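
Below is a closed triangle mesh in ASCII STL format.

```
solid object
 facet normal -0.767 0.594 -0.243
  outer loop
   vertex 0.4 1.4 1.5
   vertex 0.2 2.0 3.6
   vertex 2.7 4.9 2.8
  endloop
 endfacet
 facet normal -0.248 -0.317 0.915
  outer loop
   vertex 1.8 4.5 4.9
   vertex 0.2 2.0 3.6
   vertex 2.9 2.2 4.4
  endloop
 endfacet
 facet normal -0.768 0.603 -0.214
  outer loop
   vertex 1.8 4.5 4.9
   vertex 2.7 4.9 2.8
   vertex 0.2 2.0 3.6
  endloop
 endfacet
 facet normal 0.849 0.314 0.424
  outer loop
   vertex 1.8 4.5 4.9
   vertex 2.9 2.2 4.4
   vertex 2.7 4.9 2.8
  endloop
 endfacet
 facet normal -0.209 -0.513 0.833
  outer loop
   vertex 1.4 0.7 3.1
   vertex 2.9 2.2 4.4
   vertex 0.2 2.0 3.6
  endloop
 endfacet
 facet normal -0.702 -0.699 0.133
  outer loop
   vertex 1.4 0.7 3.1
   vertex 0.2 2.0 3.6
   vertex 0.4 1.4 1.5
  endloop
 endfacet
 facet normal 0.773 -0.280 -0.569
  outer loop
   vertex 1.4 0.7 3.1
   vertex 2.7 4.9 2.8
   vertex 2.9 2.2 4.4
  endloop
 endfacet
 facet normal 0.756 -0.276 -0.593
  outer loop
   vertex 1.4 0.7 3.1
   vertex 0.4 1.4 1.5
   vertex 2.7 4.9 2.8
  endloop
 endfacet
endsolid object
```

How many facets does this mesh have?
8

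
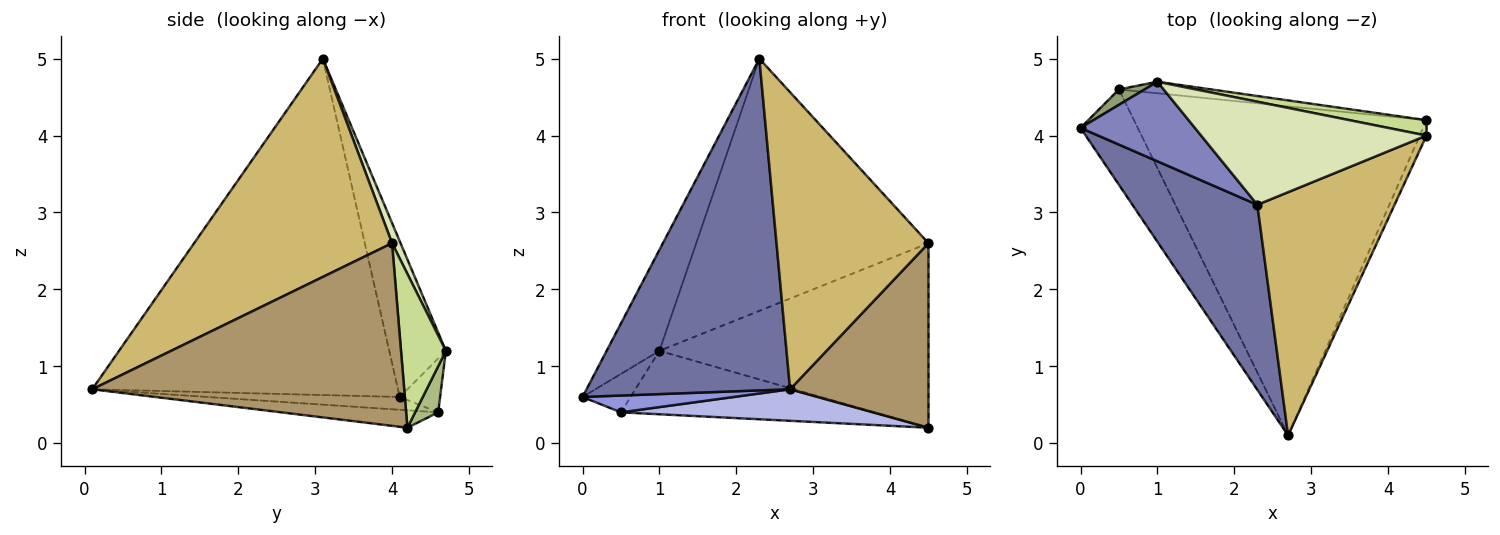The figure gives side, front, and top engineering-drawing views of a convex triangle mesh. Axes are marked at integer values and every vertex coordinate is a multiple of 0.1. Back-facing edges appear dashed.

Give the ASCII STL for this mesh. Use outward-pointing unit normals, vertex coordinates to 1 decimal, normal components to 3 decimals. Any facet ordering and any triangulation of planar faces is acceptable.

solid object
 facet normal -0.795 -0.529 0.295
  outer loop
   vertex 2.3 3.1 5.0
   vertex 0.0 4.1 0.6
   vertex 2.7 0.1 0.7
  endloop
 endfacet
 facet normal -0.644 0.601 0.473
  outer loop
   vertex 1.0 4.7 1.2
   vertex 0.0 4.1 0.6
   vertex 2.3 3.1 5.0
  endloop
 endfacet
 facet normal -0.215 -0.169 -0.962
  outer loop
   vertex 0.5 4.6 0.4
   vertex 2.7 0.1 0.7
   vertex 0.0 4.1 0.6
  endloop
 endfacet
 facet normal -0.059 -0.095 -0.994
  outer loop
   vertex 0.5 4.6 0.4
   vertex 4.5 4.2 0.2
   vertex 2.7 0.1 0.7
  endloop
 endfacet
 facet normal -0.615 0.732 0.293
  outer loop
   vertex 0.5 4.6 0.4
   vertex 0.0 4.1 0.6
   vertex 1.0 4.7 1.2
  endloop
 endfacet
 facet normal 0.089 0.980 -0.178
  outer loop
   vertex 0.5 4.6 0.4
   vertex 1.0 4.7 1.2
   vertex 4.5 4.2 0.2
  endloop
 endfacet
 facet normal 0.164 0.983 0.082
  outer loop
   vertex 4.5 4.0 2.6
   vertex 4.5 4.2 0.2
   vertex 1.0 4.7 1.2
  endloop
 endfacet
 facet normal 0.034 0.925 0.378
  outer loop
   vertex 4.5 4.0 2.6
   vertex 1.0 4.7 1.2
   vertex 2.3 3.1 5.0
  endloop
 endfacet
 facet normal 0.914 -0.405 -0.034
  outer loop
   vertex 4.5 4.0 2.6
   vertex 2.7 0.1 0.7
   vertex 4.5 4.2 0.2
  endloop
 endfacet
 facet normal 0.710 -0.545 0.446
  outer loop
   vertex 4.5 4.0 2.6
   vertex 2.3 3.1 5.0
   vertex 2.7 0.1 0.7
  endloop
 endfacet
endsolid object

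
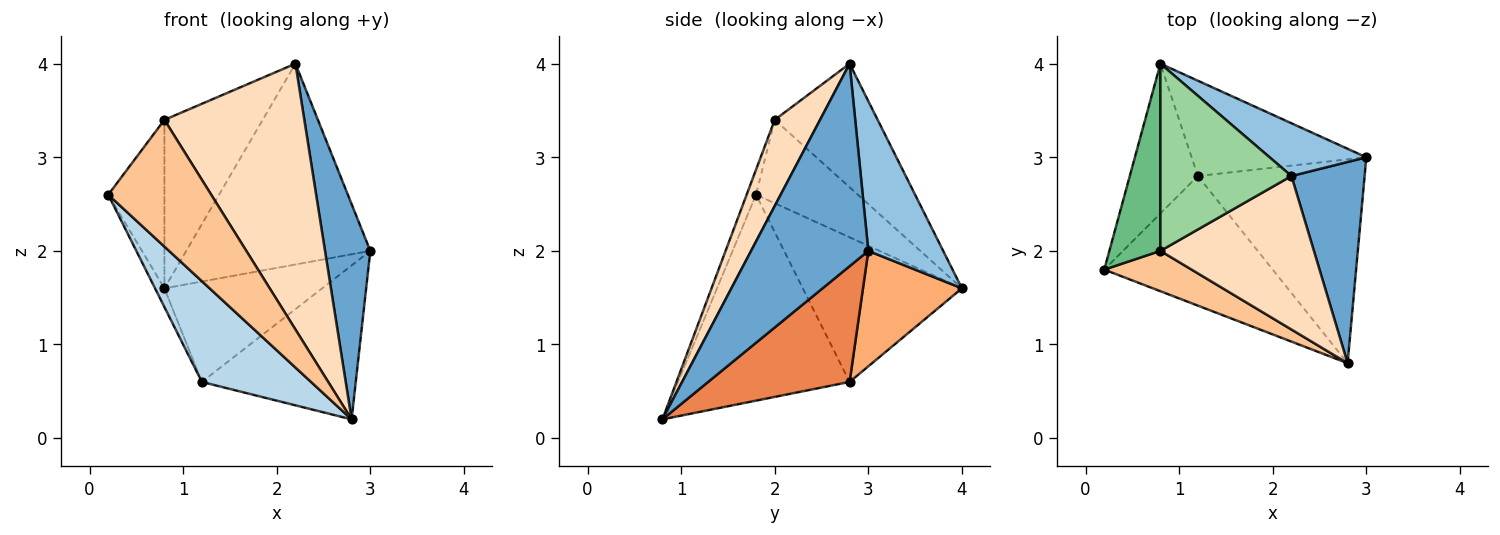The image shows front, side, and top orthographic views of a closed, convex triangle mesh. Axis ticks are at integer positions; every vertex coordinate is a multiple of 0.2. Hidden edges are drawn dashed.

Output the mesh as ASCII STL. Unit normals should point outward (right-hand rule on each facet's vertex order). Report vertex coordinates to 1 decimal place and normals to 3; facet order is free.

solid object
 facet normal 0.884 -0.342 0.319
  outer loop
   vertex 2.2 2.8 4.0
   vertex 2.8 0.8 0.2
   vertex 3.0 3.0 2.0
  endloop
 endfacet
 facet normal 0.366 0.900 0.236
  outer loop
   vertex 2.2 2.8 4.0
   vertex 3.0 3.0 2.0
   vertex 0.8 4.0 1.6
  endloop
 endfacet
 facet normal -0.694 -0.442 -0.568
  outer loop
   vertex 1.2 2.8 0.6
   vertex 2.8 0.8 0.2
   vertex 0.2 1.8 2.6
  endloop
 endfacet
 facet normal -0.904 0.053 -0.425
  outer loop
   vertex 1.2 2.8 0.6
   vertex 0.2 1.8 2.6
   vertex 0.8 4.0 1.6
  endloop
 endfacet
 facet normal 0.484 0.527 -0.698
  outer loop
   vertex 1.2 2.8 0.6
   vertex 3.0 3.0 2.0
   vertex 2.8 0.8 0.2
  endloop
 endfacet
 facet normal 0.414 0.660 -0.627
  outer loop
   vertex 1.2 2.8 0.6
   vertex 0.8 4.0 1.6
   vertex 3.0 3.0 2.0
  endloop
 endfacet
 facet normal -0.086 -0.949 0.302
  outer loop
   vertex 0.8 2.0 3.4
   vertex 0.2 1.8 2.6
   vertex 2.8 0.8 0.2
  endloop
 endfacet
 facet normal 0.270 -0.834 0.481
  outer loop
   vertex 0.8 2.0 3.4
   vertex 2.8 0.8 0.2
   vertex 2.2 2.8 4.0
  endloop
 endfacet
 facet normal -0.772 0.425 0.473
  outer loop
   vertex 0.8 2.0 3.4
   vertex 0.8 4.0 1.6
   vertex 0.2 1.8 2.6
  endloop
 endfacet
 facet normal -0.574 0.548 0.609
  outer loop
   vertex 0.8 2.0 3.4
   vertex 2.2 2.8 4.0
   vertex 0.8 4.0 1.6
  endloop
 endfacet
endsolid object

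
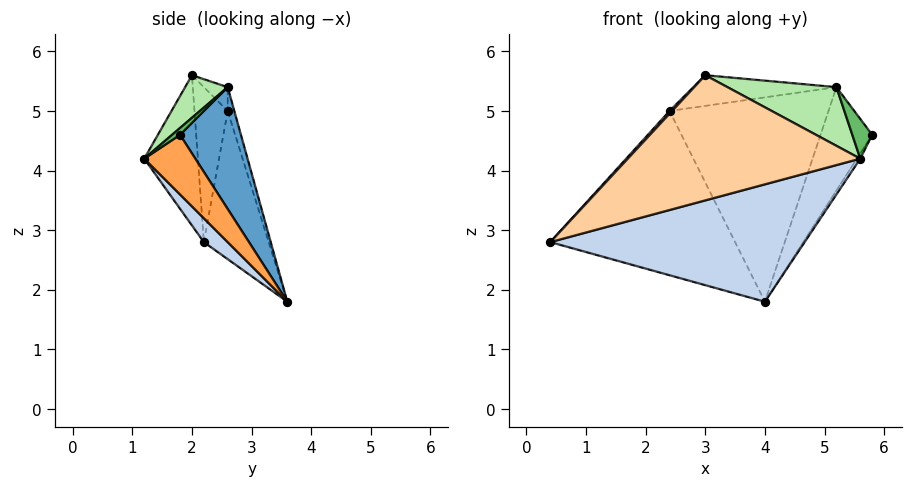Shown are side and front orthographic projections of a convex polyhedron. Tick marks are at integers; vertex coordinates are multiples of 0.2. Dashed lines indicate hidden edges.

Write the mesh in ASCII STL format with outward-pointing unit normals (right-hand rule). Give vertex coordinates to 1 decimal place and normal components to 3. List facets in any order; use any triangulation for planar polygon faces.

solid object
 facet normal 0.761 0.645 -0.074
  outer loop
   vertex 5.2 2.6 5.4
   vertex 5.8 1.8 4.6
   vertex 4.0 3.6 1.8
  endloop
 endfacet
 facet normal 0.064 -0.684 -0.727
  outer loop
   vertex 5.6 1.2 4.2
   vertex 0.4 2.2 2.8
   vertex 4.0 3.6 1.8
  endloop
 endfacet
 facet normal 0.856 0.057 -0.514
  outer loop
   vertex 5.6 1.2 4.2
   vertex 4.0 3.6 1.8
   vertex 5.8 1.8 4.6
  endloop
 endfacet
 facet normal -0.223 -0.965 0.138
  outer loop
   vertex 5.6 1.2 4.2
   vertex 3.0 2.0 5.6
   vertex 0.4 2.2 2.8
  endloop
 endfacet
 facet normal 0.237 -0.592 0.770
  outer loop
   vertex 5.6 1.2 4.2
   vertex 5.8 1.8 4.6
   vertex 5.2 2.6 5.4
  endloop
 endfacet
 facet normal 0.232 -0.594 0.770
  outer loop
   vertex 5.6 1.2 4.2
   vertex 5.2 2.6 5.4
   vertex 3.0 2.0 5.6
  endloop
 endfacet
 facet normal -0.328 0.936 0.128
  outer loop
   vertex 2.4 2.6 5.0
   vertex 4.0 3.6 1.8
   vertex 0.4 2.2 2.8
  endloop
 endfacet
 facet normal -0.734 -0.056 0.677
  outer loop
   vertex 2.4 2.6 5.0
   vertex 0.4 2.2 2.8
   vertex 3.0 2.0 5.6
  endloop
 endfacet
 facet normal -0.040 0.959 0.280
  outer loop
   vertex 2.4 2.6 5.0
   vertex 5.2 2.6 5.4
   vertex 4.0 3.6 1.8
  endloop
 endfacet
 facet normal -0.108 0.647 0.755
  outer loop
   vertex 2.4 2.6 5.0
   vertex 3.0 2.0 5.6
   vertex 5.2 2.6 5.4
  endloop
 endfacet
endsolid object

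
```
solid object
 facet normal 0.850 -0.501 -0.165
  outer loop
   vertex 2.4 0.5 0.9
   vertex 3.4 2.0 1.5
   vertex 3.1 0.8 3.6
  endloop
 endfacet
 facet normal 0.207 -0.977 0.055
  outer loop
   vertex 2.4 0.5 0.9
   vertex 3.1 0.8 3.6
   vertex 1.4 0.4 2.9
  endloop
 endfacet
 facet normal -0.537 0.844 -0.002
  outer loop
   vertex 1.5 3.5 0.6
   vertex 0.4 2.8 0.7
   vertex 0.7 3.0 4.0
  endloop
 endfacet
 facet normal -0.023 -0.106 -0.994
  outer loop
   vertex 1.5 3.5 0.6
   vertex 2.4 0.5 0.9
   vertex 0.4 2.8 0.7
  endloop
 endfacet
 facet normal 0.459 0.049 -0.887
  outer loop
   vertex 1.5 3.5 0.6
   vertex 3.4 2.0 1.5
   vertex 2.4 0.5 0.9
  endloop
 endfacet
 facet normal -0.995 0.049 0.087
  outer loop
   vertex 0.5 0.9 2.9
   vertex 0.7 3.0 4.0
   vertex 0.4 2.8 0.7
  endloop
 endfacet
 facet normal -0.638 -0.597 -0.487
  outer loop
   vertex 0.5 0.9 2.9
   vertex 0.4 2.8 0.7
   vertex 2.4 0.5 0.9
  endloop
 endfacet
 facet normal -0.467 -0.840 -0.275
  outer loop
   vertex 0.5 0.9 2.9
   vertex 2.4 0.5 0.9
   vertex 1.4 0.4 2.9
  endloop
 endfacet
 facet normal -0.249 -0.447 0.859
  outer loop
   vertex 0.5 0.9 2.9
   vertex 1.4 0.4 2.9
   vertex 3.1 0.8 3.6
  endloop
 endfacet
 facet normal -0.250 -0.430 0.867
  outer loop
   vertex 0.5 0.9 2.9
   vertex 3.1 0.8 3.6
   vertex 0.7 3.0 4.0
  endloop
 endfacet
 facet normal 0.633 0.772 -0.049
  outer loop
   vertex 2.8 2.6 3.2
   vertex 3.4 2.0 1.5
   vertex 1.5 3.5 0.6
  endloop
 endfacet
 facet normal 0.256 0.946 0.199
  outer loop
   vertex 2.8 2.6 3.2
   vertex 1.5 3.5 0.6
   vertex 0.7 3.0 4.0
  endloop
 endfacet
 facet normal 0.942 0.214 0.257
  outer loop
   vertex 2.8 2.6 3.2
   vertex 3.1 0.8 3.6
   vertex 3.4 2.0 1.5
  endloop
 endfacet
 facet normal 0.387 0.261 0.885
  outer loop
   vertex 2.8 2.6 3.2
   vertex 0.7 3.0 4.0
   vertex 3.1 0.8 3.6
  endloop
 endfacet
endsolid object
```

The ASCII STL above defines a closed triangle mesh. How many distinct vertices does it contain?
9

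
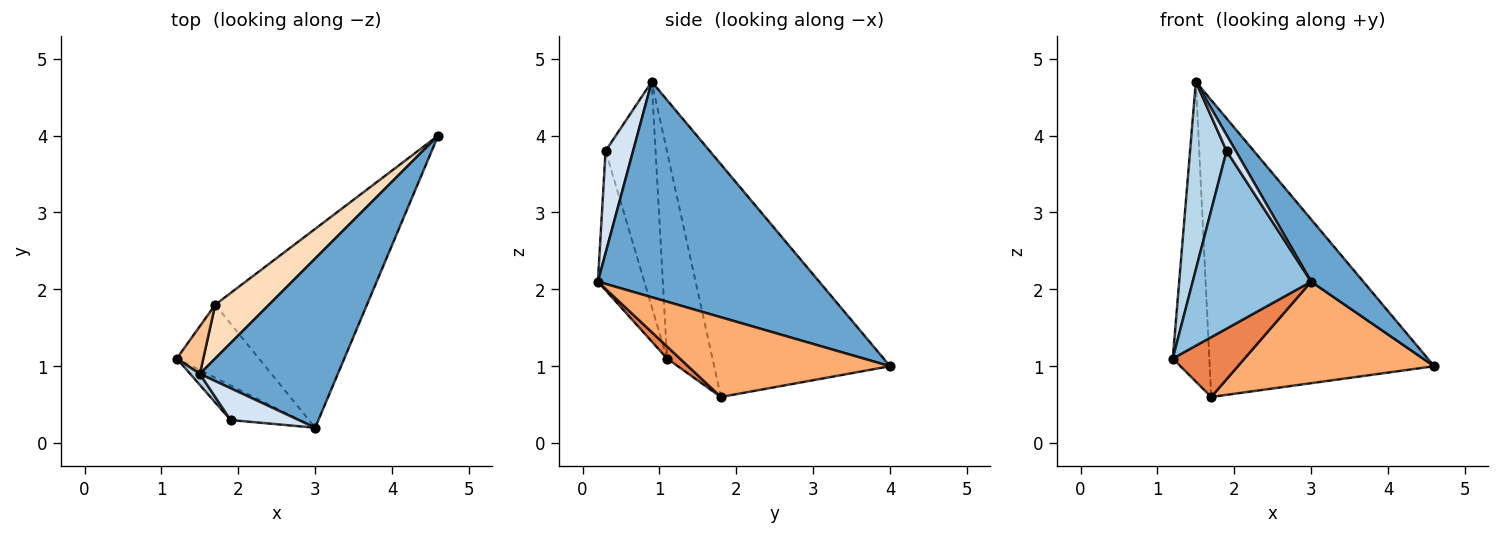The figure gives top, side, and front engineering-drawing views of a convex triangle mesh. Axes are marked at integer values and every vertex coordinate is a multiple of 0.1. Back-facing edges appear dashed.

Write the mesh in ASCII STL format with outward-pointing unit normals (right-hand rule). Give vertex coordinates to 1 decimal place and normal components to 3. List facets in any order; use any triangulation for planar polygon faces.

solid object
 facet normal 0.826 -0.195 0.529
  outer loop
   vertex 1.5 0.9 4.7
   vertex 3.0 0.2 2.1
   vertex 4.6 4.0 1.0
  endloop
 endfacet
 facet normal -0.359 -0.916 -0.178
  outer loop
   vertex 1.9 0.3 3.8
   vertex 1.2 1.1 1.1
   vertex 3.0 0.2 2.1
  endloop
 endfacet
 facet normal -0.807 -0.590 0.034
  outer loop
   vertex 1.9 0.3 3.8
   vertex 1.5 0.9 4.7
   vertex 1.2 1.1 1.1
  endloop
 endfacet
 facet normal 0.802 -0.267 0.535
  outer loop
   vertex 1.9 0.3 3.8
   vertex 3.0 0.2 2.1
   vertex 1.5 0.9 4.7
  endloop
 endfacet
 facet normal 0.112 -0.629 -0.769
  outer loop
   vertex 1.7 1.8 0.6
   vertex 3.0 0.2 2.1
   vertex 1.2 1.1 1.1
  endloop
 endfacet
 facet normal 0.424 -0.412 -0.807
  outer loop
   vertex 1.7 1.8 0.6
   vertex 4.6 4.0 1.0
   vertex 3.0 0.2 2.1
  endloop
 endfacet
 facet normal -0.775 0.624 0.099
  outer loop
   vertex 1.7 1.8 0.6
   vertex 1.2 1.1 1.1
   vertex 1.5 0.9 4.7
  endloop
 endfacet
 facet normal -0.611 0.779 0.141
  outer loop
   vertex 1.7 1.8 0.6
   vertex 1.5 0.9 4.7
   vertex 4.6 4.0 1.0
  endloop
 endfacet
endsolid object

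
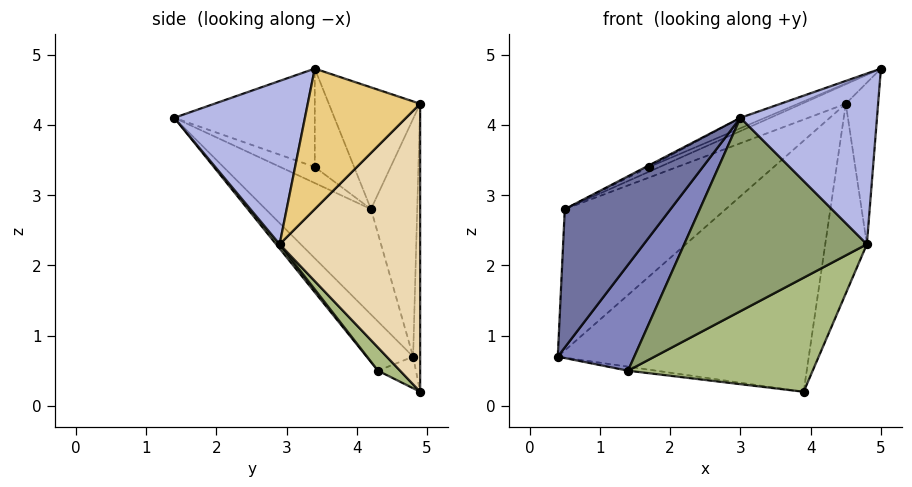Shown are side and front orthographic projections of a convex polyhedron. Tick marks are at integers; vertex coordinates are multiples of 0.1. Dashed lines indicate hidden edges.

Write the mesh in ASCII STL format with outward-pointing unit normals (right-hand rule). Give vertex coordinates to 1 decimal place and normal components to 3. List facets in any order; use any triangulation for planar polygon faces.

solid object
 facet normal -0.696 -0.699 -0.166
  outer loop
   vertex 0.5 4.2 2.8
   vertex 0.4 4.8 0.7
   vertex 3.0 1.4 4.1
  endloop
 endfacet
 facet normal -0.472 -0.777 -0.416
  outer loop
   vertex 1.4 4.3 0.5
   vertex 3.0 1.4 4.1
   vertex 0.4 4.8 0.7
  endloop
 endfacet
 facet normal -0.144 0.106 -0.984
  outer loop
   vertex 1.4 4.3 0.5
   vertex 0.4 4.8 0.7
   vertex 3.9 4.9 0.2
  endloop
 endfacet
 facet normal 0.689 -0.720 0.089
  outer loop
   vertex 4.8 2.9 2.3
   vertex 5.0 3.4 4.8
   vertex 3.0 1.4 4.1
  endloop
 endfacet
 facet normal 0.015 -0.775 -0.631
  outer loop
   vertex 4.8 2.9 2.3
   vertex 3.0 1.4 4.1
   vertex 1.4 4.3 0.5
  endloop
 endfacet
 facet normal 0.084 -0.703 -0.706
  outer loop
   vertex 4.8 2.9 2.3
   vertex 1.4 4.3 0.5
   vertex 3.9 4.9 0.2
  endloop
 endfacet
 facet normal -0.390 0.068 0.918
  outer loop
   vertex 1.7 3.4 3.4
   vertex 3.0 1.4 4.1
   vertex 5.0 3.4 4.8
  endloop
 endfacet
 facet normal -0.388 0.104 0.916
  outer loop
   vertex 1.7 3.4 3.4
   vertex 5.0 3.4 4.8
   vertex 0.5 4.2 2.8
  endloop
 endfacet
 facet normal -0.425 0.040 0.904
  outer loop
   vertex 1.7 3.4 3.4
   vertex 0.5 4.2 2.8
   vertex 3.0 1.4 4.1
  endloop
 endfacet
 facet normal -0.373 0.179 0.910
  outer loop
   vertex 4.5 4.9 4.3
   vertex 0.5 4.2 2.8
   vertex 5.0 3.4 4.8
  endloop
 endfacet
 facet normal 0.953 0.274 -0.131
  outer loop
   vertex 4.5 4.9 4.3
   vertex 5.0 3.4 4.8
   vertex 4.8 2.9 2.3
  endloop
 endfacet
 facet normal 0.949 0.281 -0.139
  outer loop
   vertex 4.5 4.9 4.3
   vertex 4.8 2.9 2.3
   vertex 3.9 4.9 0.2
  endloop
 endfacet
 facet normal -0.028 1.000 0.004
  outer loop
   vertex 4.5 4.9 4.3
   vertex 3.9 4.9 0.2
   vertex 0.4 4.8 0.7
  endloop
 endfacet
 facet normal -0.265 0.924 0.277
  outer loop
   vertex 4.5 4.9 4.3
   vertex 0.4 4.8 0.7
   vertex 0.5 4.2 2.8
  endloop
 endfacet
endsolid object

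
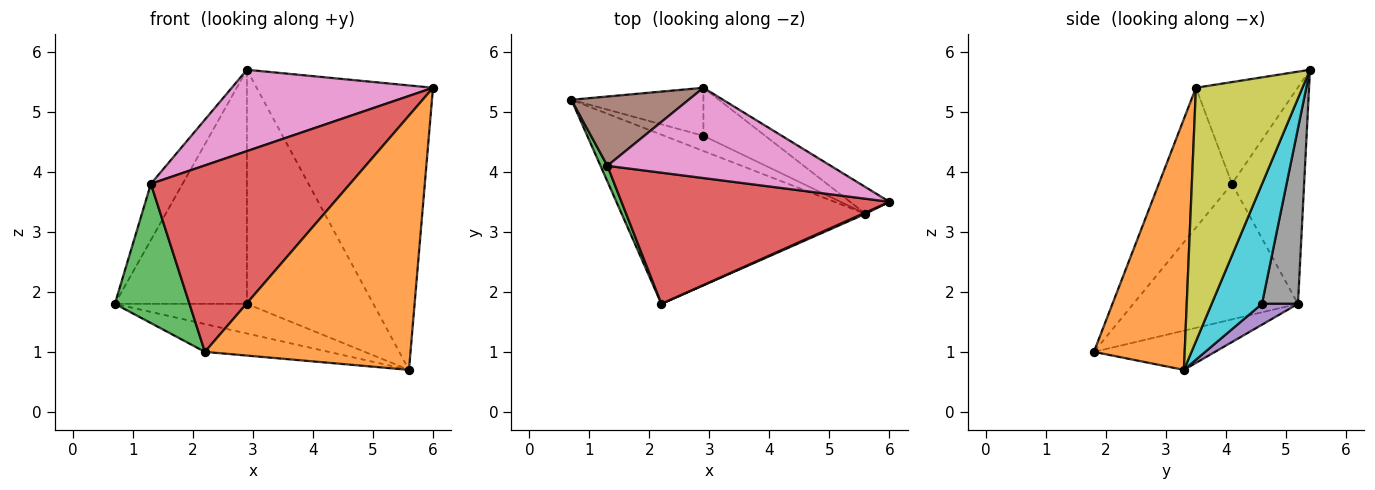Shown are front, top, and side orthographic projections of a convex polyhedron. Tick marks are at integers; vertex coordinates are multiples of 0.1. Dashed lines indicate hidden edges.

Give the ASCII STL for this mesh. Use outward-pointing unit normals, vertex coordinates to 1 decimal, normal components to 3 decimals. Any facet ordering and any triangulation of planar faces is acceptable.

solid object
 facet normal -0.157 0.160 -0.975
  outer loop
   vertex 5.6 3.3 0.7
   vertex 2.2 1.8 1.0
   vertex 0.7 5.2 1.8
  endloop
 endfacet
 facet normal 0.404 -0.915 0.005
  outer loop
   vertex 5.6 3.3 0.7
   vertex 6.0 3.5 5.4
   vertex 2.2 1.8 1.0
  endloop
 endfacet
 facet normal -0.910 -0.412 0.046
  outer loop
   vertex 1.3 4.1 3.8
   vertex 0.7 5.2 1.8
   vertex 2.2 1.8 1.0
  endloop
 endfacet
 facet normal -0.288 -0.783 0.551
  outer loop
   vertex 1.3 4.1 3.8
   vertex 2.2 1.8 1.0
   vertex 6.0 3.5 5.4
  endloop
 endfacet
 facet normal 0.236 0.865 -0.443
  outer loop
   vertex 2.9 4.6 1.8
   vertex 5.6 3.3 0.7
   vertex 0.7 5.2 1.8
  endloop
 endfacet
 facet normal -0.820 0.360 0.444
  outer loop
   vertex 2.9 5.4 5.7
   vertex 0.7 5.2 1.8
   vertex 1.3 4.1 3.8
  endloop
 endfacet
 facet normal -0.321 -0.634 0.704
  outer loop
   vertex 2.9 5.4 5.7
   vertex 1.3 4.1 3.8
   vertex 6.0 3.5 5.4
  endloop
 endfacet
 facet normal 0.258 0.946 -0.194
  outer loop
   vertex 2.9 5.4 5.7
   vertex 2.9 4.6 1.8
   vertex 0.7 5.2 1.8
  endloop
 endfacet
 facet normal 0.515 0.853 -0.080
  outer loop
   vertex 2.9 5.4 5.7
   vertex 6.0 3.5 5.4
   vertex 5.6 3.3 0.7
  endloop
 endfacet
 facet normal 0.363 0.913 -0.187
  outer loop
   vertex 2.9 5.4 5.7
   vertex 5.6 3.3 0.7
   vertex 2.9 4.6 1.8
  endloop
 endfacet
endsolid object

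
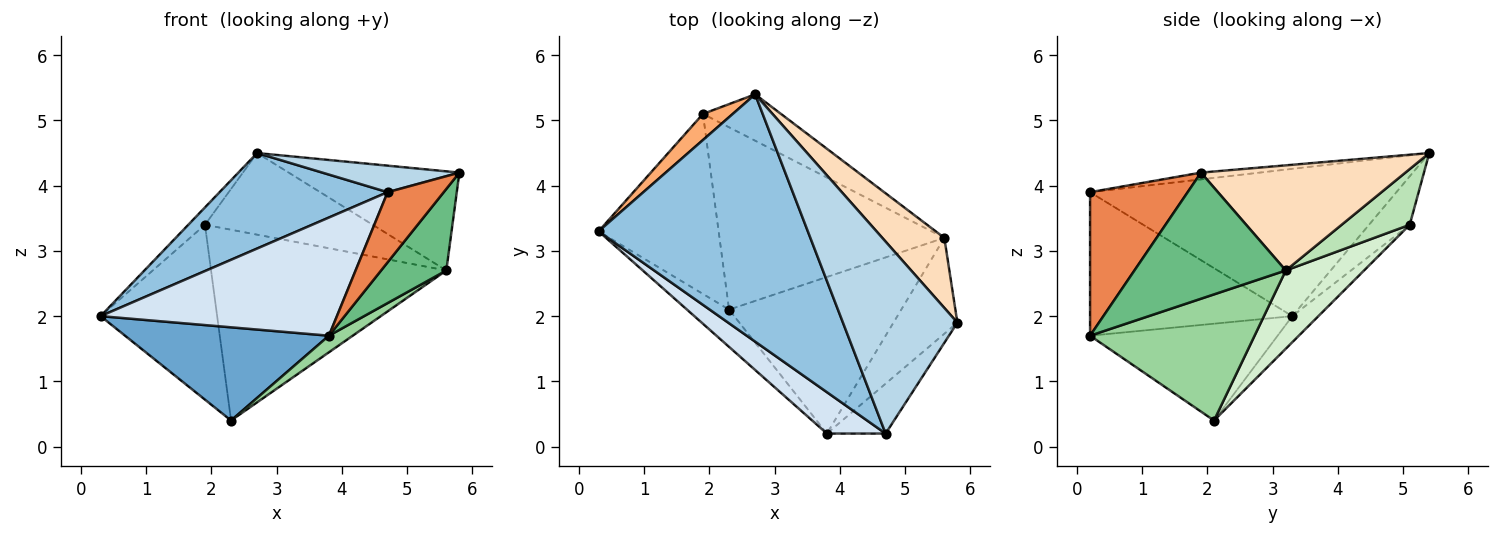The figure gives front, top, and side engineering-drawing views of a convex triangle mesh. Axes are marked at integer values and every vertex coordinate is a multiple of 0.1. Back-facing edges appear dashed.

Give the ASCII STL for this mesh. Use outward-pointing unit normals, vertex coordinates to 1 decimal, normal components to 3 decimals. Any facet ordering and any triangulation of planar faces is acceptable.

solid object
 facet normal -0.649 -0.706 -0.282
  outer loop
   vertex 3.8 0.2 1.7
   vertex 0.3 3.3 2.0
   vertex 2.3 2.1 0.4
  endloop
 endfacet
 facet normal -0.549 -0.301 0.780
  outer loop
   vertex 4.7 0.2 3.9
   vertex 2.7 5.4 4.5
   vertex 0.3 3.3 2.0
  endloop
 endfacet
 facet normal -0.059 -0.137 0.989
  outer loop
   vertex 4.7 0.2 3.9
   vertex 5.8 1.9 4.2
   vertex 2.7 5.4 4.5
  endloop
 endfacet
 facet normal -0.628 -0.734 0.257
  outer loop
   vertex 4.7 0.2 3.9
   vertex 0.3 3.3 2.0
   vertex 3.8 0.2 1.7
  endloop
 endfacet
 facet normal 0.817 -0.470 -0.334
  outer loop
   vertex 4.7 0.2 3.9
   vertex 3.8 0.2 1.7
   vertex 5.8 1.9 4.2
  endloop
 endfacet
 facet normal -0.804 0.330 0.495
  outer loop
   vertex 1.9 5.1 3.4
   vertex 0.3 3.3 2.0
   vertex 2.7 5.4 4.5
  endloop
 endfacet
 facet normal -0.154 0.688 -0.709
  outer loop
   vertex 1.9 5.1 3.4
   vertex 2.3 2.1 0.4
   vertex 0.3 3.3 2.0
  endloop
 endfacet
 facet normal 0.699 0.584 0.413
  outer loop
   vertex 5.6 3.2 2.7
   vertex 2.7 5.4 4.5
   vertex 5.8 1.9 4.2
  endloop
 endfacet
 facet normal 0.833 -0.359 -0.422
  outer loop
   vertex 5.6 3.2 2.7
   vertex 5.8 1.9 4.2
   vertex 3.8 0.2 1.7
  endloop
 endfacet
 facet normal 0.589 -0.085 -0.804
  outer loop
   vertex 5.6 3.2 2.7
   vertex 3.8 0.2 1.7
   vertex 2.3 2.1 0.4
  endloop
 endfacet
 facet normal 0.333 0.820 -0.466
  outer loop
   vertex 5.6 3.2 2.7
   vertex 1.9 5.1 3.4
   vertex 2.7 5.4 4.5
  endloop
 endfacet
 facet normal 0.234 0.703 -0.672
  outer loop
   vertex 5.6 3.2 2.7
   vertex 2.3 2.1 0.4
   vertex 1.9 5.1 3.4
  endloop
 endfacet
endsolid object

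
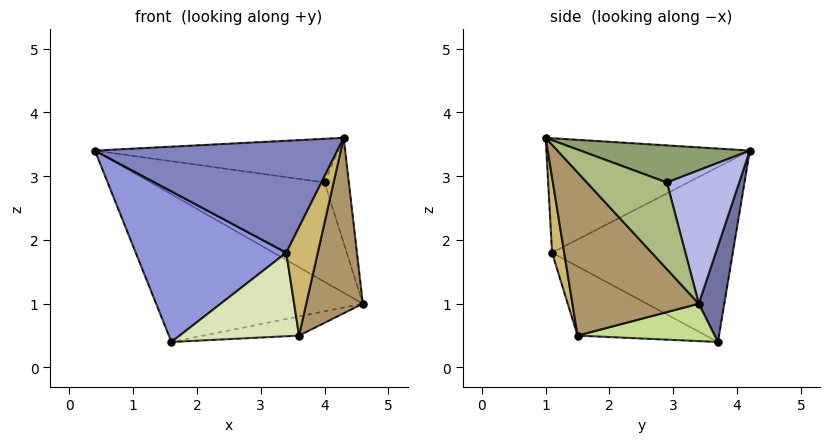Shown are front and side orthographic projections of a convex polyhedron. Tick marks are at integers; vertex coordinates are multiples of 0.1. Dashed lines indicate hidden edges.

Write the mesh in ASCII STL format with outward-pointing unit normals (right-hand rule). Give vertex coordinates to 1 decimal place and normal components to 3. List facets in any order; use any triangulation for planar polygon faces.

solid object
 facet normal 0.122 0.986 -0.116
  outer loop
   vertex 1.6 3.7 0.4
   vertex 0.4 4.2 3.4
   vertex 4.6 3.4 1.0
  endloop
 endfacet
 facet normal -0.619 -0.738 0.269
  outer loop
   vertex 3.4 1.1 1.8
   vertex 4.3 1.0 3.6
   vertex 0.4 4.2 3.4
  endloop
 endfacet
 facet normal -0.753 -0.627 -0.197
  outer loop
   vertex 3.4 1.1 1.8
   vertex 0.4 4.2 3.4
   vertex 1.6 3.7 0.4
  endloop
 endfacet
 facet normal 0.361 0.868 0.342
  outer loop
   vertex 4.0 2.9 2.9
   vertex 4.6 3.4 1.0
   vertex 0.4 4.2 3.4
  endloop
 endfacet
 facet normal 0.257 0.370 0.893
  outer loop
   vertex 4.0 2.9 2.9
   vertex 0.4 4.2 3.4
   vertex 4.3 1.0 3.6
  endloop
 endfacet
 facet normal 0.895 0.272 0.354
  outer loop
   vertex 4.0 2.9 2.9
   vertex 4.3 1.0 3.6
   vertex 4.6 3.4 1.0
  endloop
 endfacet
 facet normal 0.208 0.145 -0.967
  outer loop
   vertex 3.6 1.5 0.5
   vertex 1.6 3.7 0.4
   vertex 4.6 3.4 1.0
  endloop
 endfacet
 facet normal -0.697 -0.648 -0.307
  outer loop
   vertex 3.6 1.5 0.5
   vertex 3.4 1.1 1.8
   vertex 1.6 3.7 0.4
  endloop
 endfacet
 facet normal 0.881 -0.394 -0.262
  outer loop
   vertex 3.6 1.5 0.5
   vertex 4.6 3.4 1.0
   vertex 4.3 1.0 3.6
  endloop
 endfacet
 facet normal 0.351 -0.909 -0.226
  outer loop
   vertex 3.6 1.5 0.5
   vertex 4.3 1.0 3.6
   vertex 3.4 1.1 1.8
  endloop
 endfacet
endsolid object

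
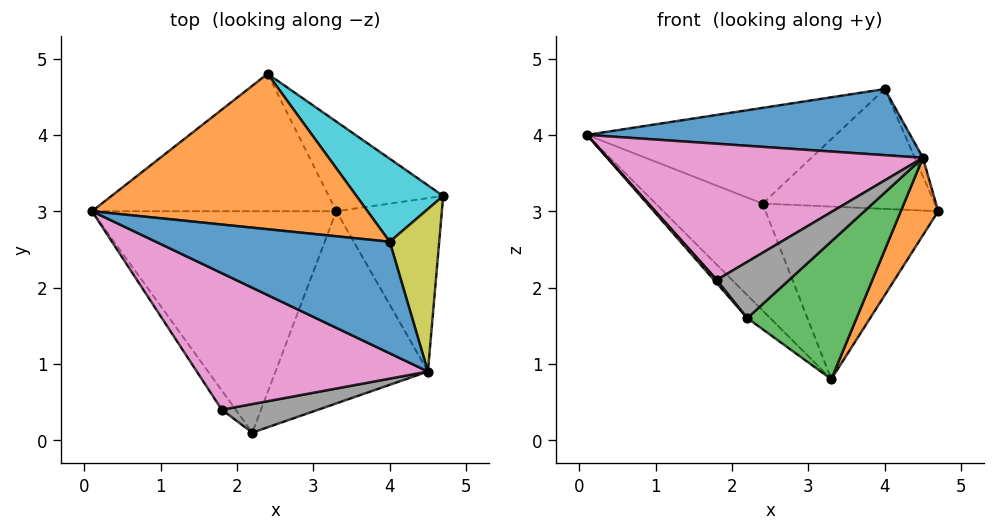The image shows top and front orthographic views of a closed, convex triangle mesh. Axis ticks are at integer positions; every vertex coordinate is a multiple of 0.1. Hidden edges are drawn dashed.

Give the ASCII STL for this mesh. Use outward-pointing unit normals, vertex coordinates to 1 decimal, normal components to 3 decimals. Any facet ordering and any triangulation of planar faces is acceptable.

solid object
 facet normal -0.705 0.073 -0.705
  outer loop
   vertex 3.3 3.0 0.8
   vertex 2.2 0.1 1.6
   vertex 0.1 3.0 4.0
  endloop
 endfacet
 facet normal 0.831 -0.227 -0.508
  outer loop
   vertex 4.5 0.9 3.7
   vertex 3.3 3.0 0.8
   vertex 4.7 3.2 3.0
  endloop
 endfacet
 facet normal 0.687 -0.423 -0.591
  outer loop
   vertex 4.5 0.9 3.7
   vertex 2.2 0.1 1.6
   vertex 3.3 3.0 0.8
  endloop
 endfacet
 facet normal -0.620 0.482 -0.620
  outer loop
   vertex 2.4 4.8 3.1
   vertex 3.3 3.0 0.8
   vertex 0.1 3.0 4.0
  endloop
 endfacet
 facet normal 0.513 0.762 -0.396
  outer loop
   vertex 2.4 4.8 3.1
   vertex 4.7 3.2 3.0
   vertex 3.3 3.0 0.8
  endloop
 endfacet
 facet normal -0.805 -0.099 -0.585
  outer loop
   vertex 1.8 0.4 2.1
   vertex 0.1 3.0 4.0
   vertex 2.2 0.1 1.6
  endloop
 endfacet
 facet normal -0.277 -0.678 0.680
  outer loop
   vertex 1.8 0.4 2.1
   vertex 4.5 0.9 3.7
   vertex 0.1 3.0 4.0
  endloop
 endfacet
 facet normal -0.103 -0.887 0.450
  outer loop
   vertex 1.8 0.4 2.1
   vertex 2.2 0.1 1.6
   vertex 4.5 0.9 3.7
  endloop
 endfacet
 facet normal 0.908 0.047 0.415
  outer loop
   vertex 4.0 2.6 4.6
   vertex 4.5 0.9 3.7
   vertex 4.7 3.2 3.0
  endloop
 endfacet
 facet normal 0.512 0.706 0.489
  outer loop
   vertex 4.0 2.6 4.6
   vertex 4.7 3.2 3.0
   vertex 2.4 4.8 3.1
  endloop
 endfacet
 facet normal -0.182 -0.501 0.846
  outer loop
   vertex 4.0 2.6 4.6
   vertex 0.1 3.0 4.0
   vertex 4.5 0.9 3.7
  endloop
 endfacet
 facet normal -0.077 0.523 0.849
  outer loop
   vertex 4.0 2.6 4.6
   vertex 2.4 4.8 3.1
   vertex 0.1 3.0 4.0
  endloop
 endfacet
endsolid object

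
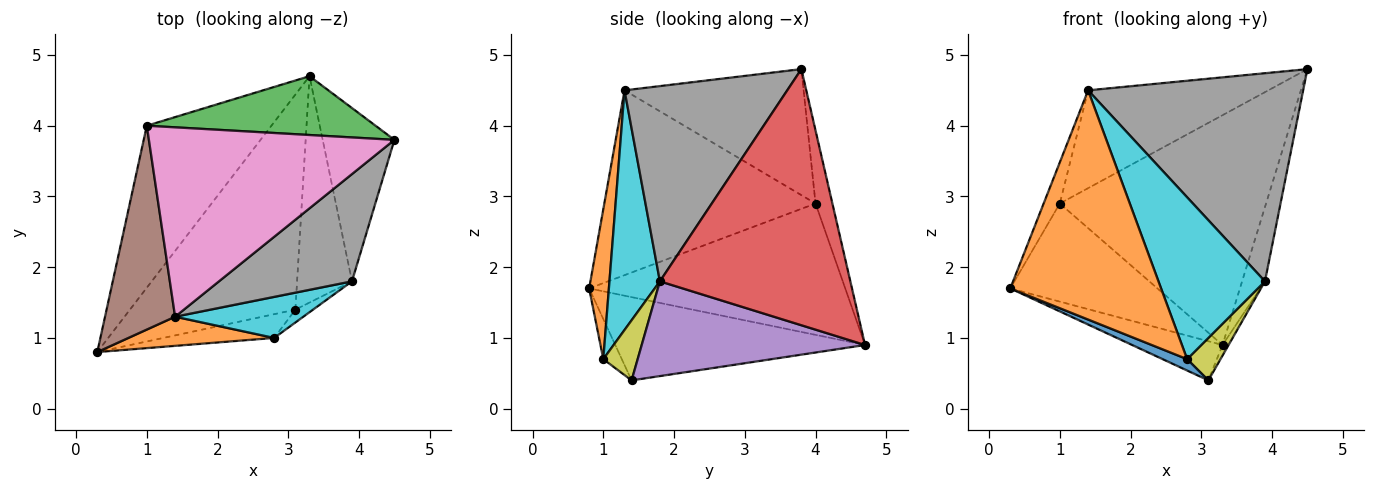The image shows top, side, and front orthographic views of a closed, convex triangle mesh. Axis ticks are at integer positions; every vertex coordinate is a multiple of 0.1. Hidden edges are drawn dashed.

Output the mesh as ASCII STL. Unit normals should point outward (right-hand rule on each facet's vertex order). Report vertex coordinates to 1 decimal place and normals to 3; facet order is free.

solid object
 facet normal -0.444 0.160 -0.882
  outer loop
   vertex 3.1 1.4 0.4
   vertex 0.3 0.8 1.7
   vertex 3.3 4.7 0.9
  endloop
 endfacet
 facet normal -0.670 0.385 -0.635
  outer loop
   vertex 1.0 4.0 2.9
   vertex 3.3 4.7 0.9
   vertex 0.3 0.8 1.7
  endloop
 endfacet
 facet normal -0.079 0.966 0.247
  outer loop
   vertex 1.0 4.0 2.9
   vertex 4.5 3.8 4.8
   vertex 3.3 4.7 0.9
  endloop
 endfacet
 facet normal 0.957 0.115 -0.268
  outer loop
   vertex 3.9 1.8 1.8
   vertex 3.3 4.7 0.9
   vertex 4.5 3.8 4.8
  endloop
 endfacet
 facet normal 0.865 0.023 -0.501
  outer loop
   vertex 3.9 1.8 1.8
   vertex 3.1 1.4 0.4
   vertex 3.3 4.7 0.9
  endloop
 endfacet
 facet normal -0.933 0.071 0.354
  outer loop
   vertex 1.4 1.3 4.5
   vertex 1.0 4.0 2.9
   vertex 0.3 0.8 1.7
  endloop
 endfacet
 facet normal -0.415 0.418 0.808
  outer loop
   vertex 1.4 1.3 4.5
   vertex 4.5 3.8 4.8
   vertex 1.0 4.0 2.9
  endloop
 endfacet
 facet normal 0.558 -0.738 0.380
  outer loop
   vertex 1.4 1.3 4.5
   vertex 3.9 1.8 1.8
   vertex 4.5 3.8 4.8
  endloop
 endfacet
 facet normal 0.702 -0.681 -0.207
  outer loop
   vertex 2.8 1.0 0.7
   vertex 3.1 1.4 0.4
   vertex 3.9 1.8 1.8
  endloop
 endfacet
 facet normal 0.417 -0.881 0.223
  outer loop
   vertex 2.8 1.0 0.7
   vertex 3.9 1.8 1.8
   vertex 1.4 1.3 4.5
  endloop
 endfacet
 facet normal -0.310 -0.411 -0.857
  outer loop
   vertex 2.8 1.0 0.7
   vertex 0.3 0.8 1.7
   vertex 3.1 1.4 0.4
  endloop
 endfacet
 facet normal 0.129 -0.984 0.125
  outer loop
   vertex 2.8 1.0 0.7
   vertex 1.4 1.3 4.5
   vertex 0.3 0.8 1.7
  endloop
 endfacet
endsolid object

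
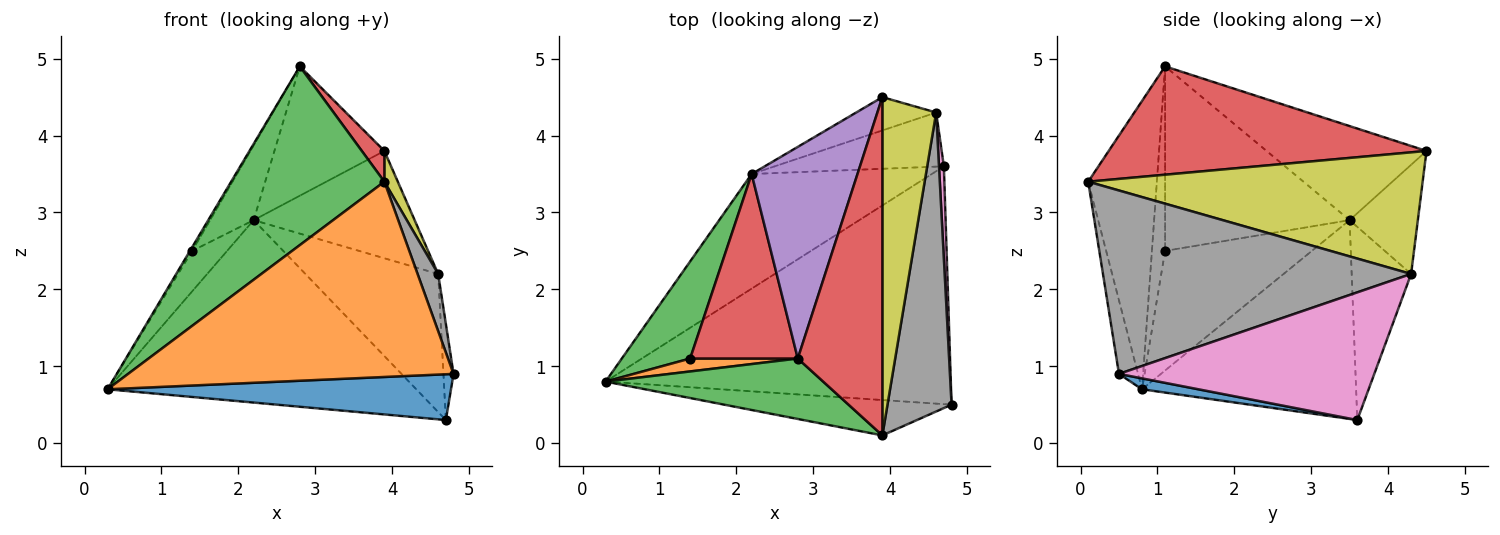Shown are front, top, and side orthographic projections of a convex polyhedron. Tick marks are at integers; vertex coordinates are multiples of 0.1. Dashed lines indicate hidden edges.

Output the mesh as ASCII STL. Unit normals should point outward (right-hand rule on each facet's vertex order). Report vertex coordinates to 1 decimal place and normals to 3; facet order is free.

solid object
 facet normal 0.031 -0.189 -0.981
  outer loop
   vertex 4.7 3.6 0.3
   vertex 4.8 0.5 0.9
   vertex 0.3 0.8 0.7
  endloop
 endfacet
 facet normal -0.058 -0.982 -0.178
  outer loop
   vertex 3.9 0.1 3.4
   vertex 0.3 0.8 0.7
   vertex 4.8 0.5 0.9
  endloop
 endfacet
 facet normal -0.391 -0.872 0.295
  outer loop
   vertex 3.9 0.1 3.4
   vertex 2.8 1.1 4.9
   vertex 0.3 0.8 0.7
  endloop
 endfacet
 facet normal 0.787 -0.056 0.614
  outer loop
   vertex 3.9 0.1 3.4
   vertex 3.9 4.5 3.8
   vertex 2.8 1.1 4.9
  endloop
 endfacet
 facet normal -0.604 0.415 0.680
  outer loop
   vertex 2.2 3.5 2.9
   vertex 2.8 1.1 4.9
   vertex 3.9 4.5 3.8
  endloop
 endfacet
 facet normal -0.506 0.730 -0.459
  outer loop
   vertex 2.2 3.5 2.9
   vertex 4.7 3.6 0.3
   vertex 0.3 0.8 0.7
  endloop
 endfacet
 facet normal 0.998 0.040 0.038
  outer loop
   vertex 4.6 4.3 2.2
   vertex 4.8 0.5 0.9
   vertex 4.7 3.6 0.3
  endloop
 endfacet
 facet normal 0.942 -0.063 0.329
  outer loop
   vertex 4.6 4.3 2.2
   vertex 3.9 0.1 3.4
   vertex 4.8 0.5 0.9
  endloop
 endfacet
 facet normal 0.914 -0.037 0.404
  outer loop
   vertex 4.6 4.3 2.2
   vertex 3.9 4.5 3.8
   vertex 3.9 0.1 3.4
  endloop
 endfacet
 facet normal -0.375 0.885 -0.275
  outer loop
   vertex 4.6 4.3 2.2
   vertex 2.2 3.5 2.9
   vertex 3.9 4.5 3.8
  endloop
 endfacet
 facet normal -0.385 0.859 -0.337
  outer loop
   vertex 4.6 4.3 2.2
   vertex 4.7 3.6 0.3
   vertex 2.2 3.5 2.9
  endloop
 endfacet
 facet normal -0.855 0.142 0.499
  outer loop
   vertex 1.4 1.1 2.5
   vertex 0.3 0.8 0.7
   vertex 2.8 1.1 4.9
  endloop
 endfacet
 facet normal -0.850 0.202 0.486
  outer loop
   vertex 1.4 1.1 2.5
   vertex 2.2 3.5 2.9
   vertex 0.3 0.8 0.7
  endloop
 endfacet
 facet normal -0.846 0.200 0.494
  outer loop
   vertex 1.4 1.1 2.5
   vertex 2.8 1.1 4.9
   vertex 2.2 3.5 2.9
  endloop
 endfacet
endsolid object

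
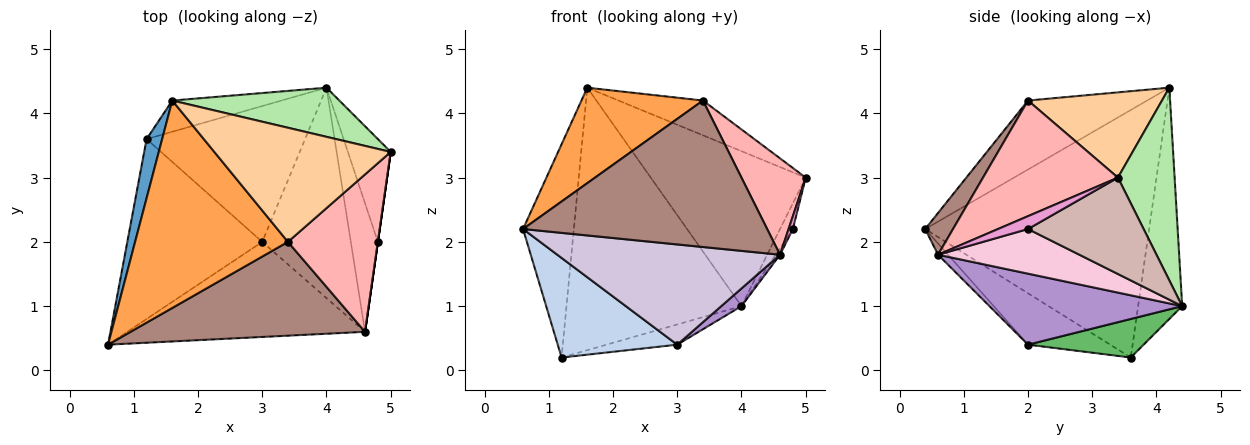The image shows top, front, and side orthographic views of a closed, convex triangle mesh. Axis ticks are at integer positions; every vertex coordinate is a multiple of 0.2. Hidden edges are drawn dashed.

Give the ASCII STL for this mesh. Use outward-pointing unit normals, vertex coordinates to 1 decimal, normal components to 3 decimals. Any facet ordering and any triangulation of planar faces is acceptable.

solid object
 facet normal -0.973 0.221 0.061
  outer loop
   vertex 1.2 3.6 0.2
   vertex 0.6 0.4 2.2
   vertex 1.6 4.2 4.4
  endloop
 endfacet
 facet normal -0.316 -0.459 -0.830
  outer loop
   vertex 3.0 2.0 0.4
   vertex 0.6 0.4 2.2
   vertex 1.2 3.6 0.2
  endloop
 endfacet
 facet normal -0.379 -0.387 0.841
  outer loop
   vertex 3.4 2.0 4.2
   vertex 1.6 4.2 4.4
   vertex 0.6 0.4 2.2
  endloop
 endfacet
 facet normal 0.420 0.264 0.868
  outer loop
   vertex 3.4 2.0 4.2
   vertex 5.0 3.4 3.0
   vertex 1.6 4.2 4.4
  endloop
 endfacet
 facet normal 0.234 0.143 -0.962
  outer loop
   vertex 4.0 4.4 1.0
   vertex 3.0 2.0 0.4
   vertex 1.2 3.6 0.2
  endloop
 endfacet
 facet normal 0.329 0.900 0.285
  outer loop
   vertex 4.0 4.4 1.0
   vertex 1.6 4.2 4.4
   vertex 5.0 3.4 3.0
  endloop
 endfacet
 facet normal -0.243 0.963 -0.115
  outer loop
   vertex 4.0 4.4 1.0
   vertex 1.2 3.6 0.2
   vertex 1.6 4.2 4.4
  endloop
 endfacet
 facet normal 0.739 -0.352 0.575
  outer loop
   vertex 4.6 0.6 1.8
   vertex 5.0 3.4 3.0
   vertex 3.4 2.0 4.2
  endloop
 endfacet
 facet normal 0.624 -0.065 -0.779
  outer loop
   vertex 4.6 0.6 1.8
   vertex 3.0 2.0 0.4
   vertex 4.0 4.4 1.0
  endloop
 endfacet
 facet normal -0.033 -0.725 -0.688
  outer loop
   vertex 4.6 0.6 1.8
   vertex 0.6 0.4 2.2
   vertex 3.0 2.0 0.4
  endloop
 endfacet
 facet normal 0.096 -0.838 0.537
  outer loop
   vertex 4.6 0.6 1.8
   vertex 3.4 2.0 4.2
   vertex 0.6 0.4 2.2
  endloop
 endfacet
 facet normal 0.909 0.101 -0.404
  outer loop
   vertex 4.8 2.0 2.2
   vertex 4.0 4.4 1.0
   vertex 5.0 3.4 3.0
  endloop
 endfacet
 facet normal 0.990 -0.141 0.000
  outer loop
   vertex 4.8 2.0 2.2
   vertex 5.0 3.4 3.0
   vertex 4.6 0.6 1.8
  endloop
 endfacet
 facet normal 0.855 0.026 -0.518
  outer loop
   vertex 4.8 2.0 2.2
   vertex 4.6 0.6 1.8
   vertex 4.0 4.4 1.0
  endloop
 endfacet
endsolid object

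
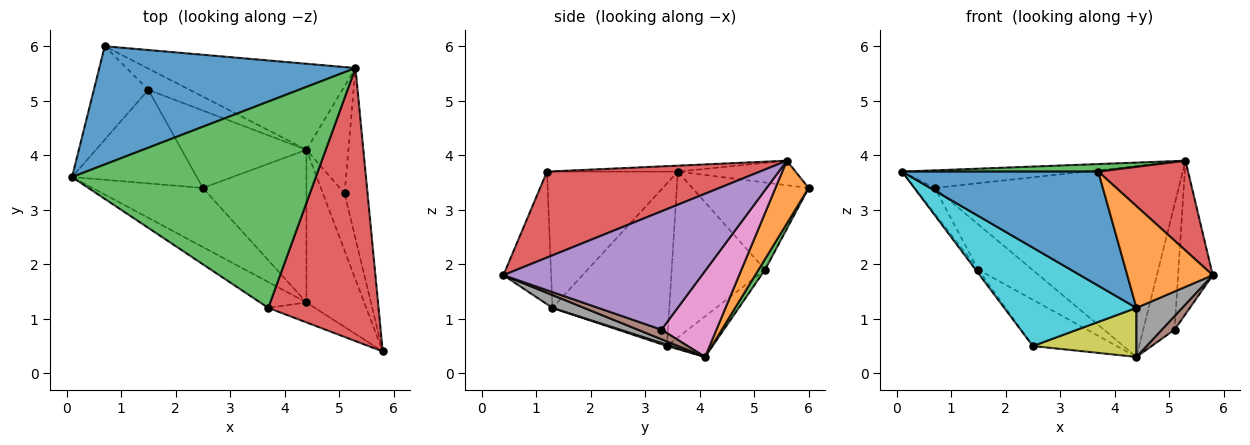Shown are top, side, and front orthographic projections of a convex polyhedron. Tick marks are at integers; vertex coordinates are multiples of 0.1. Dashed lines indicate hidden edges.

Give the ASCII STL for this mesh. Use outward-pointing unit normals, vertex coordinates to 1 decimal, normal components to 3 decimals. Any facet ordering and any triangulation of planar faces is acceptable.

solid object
 facet normal -0.094 0.147 0.985
  outer loop
   vertex 0.7 6.0 3.4
   vertex 0.1 3.6 3.7
   vertex 5.3 5.6 3.9
  endloop
 endfacet
 facet normal 0.123 0.905 -0.408
  outer loop
   vertex 0.7 6.0 3.4
   vertex 5.3 5.6 3.9
   vertex 4.4 4.1 0.3
  endloop
 endfacet
 facet normal -0.024 -0.037 0.999
  outer loop
   vertex 3.7 1.2 3.7
   vertex 5.3 5.6 3.9
   vertex 0.1 3.6 3.7
  endloop
 endfacet
 facet normal 0.595 -0.251 0.763
  outer loop
   vertex 3.7 1.2 3.7
   vertex 5.8 0.4 1.8
   vertex 5.3 5.6 3.9
  endloop
 endfacet
 facet normal 0.968 0.169 -0.188
  outer loop
   vertex 5.1 3.3 0.8
   vertex 5.3 5.6 3.9
   vertex 5.8 0.4 1.8
  endloop
 endfacet
 facet normal 0.395 -0.213 -0.894
  outer loop
   vertex 5.1 3.3 0.8
   vertex 5.8 0.4 1.8
   vertex 4.4 4.1 0.3
  endloop
 endfacet
 facet normal 0.800 0.456 -0.390
  outer loop
   vertex 5.1 3.3 0.8
   vertex 4.4 4.1 0.3
   vertex 5.3 5.6 3.9
  endloop
 endfacet
 facet normal 0.207 -0.299 -0.931
  outer loop
   vertex 4.4 1.3 1.2
   vertex 4.4 4.1 0.3
   vertex 5.8 0.4 1.8
  endloop
 endfacet
 facet normal 0.013 -0.306 -0.952
  outer loop
   vertex 4.4 1.3 1.2
   vertex 2.5 3.4 0.5
   vertex 4.4 4.1 0.3
  endloop
 endfacet
 facet normal -0.604 -0.683 -0.410
  outer loop
   vertex 4.4 1.3 1.2
   vertex 0.1 3.6 3.7
   vertex 2.5 3.4 0.5
  endloop
 endfacet
 facet normal -0.545 -0.818 -0.185
  outer loop
   vertex 4.4 1.3 1.2
   vertex 3.7 1.2 3.7
   vertex 0.1 3.6 3.7
  endloop
 endfacet
 facet normal -0.481 -0.860 -0.169
  outer loop
   vertex 4.4 1.3 1.2
   vertex 5.8 0.4 1.8
   vertex 3.7 1.2 3.7
  endloop
 endfacet
 facet normal 0.108 0.900 -0.422
  outer loop
   vertex 1.5 5.2 1.9
   vertex 0.7 6.0 3.4
   vertex 4.4 4.1 0.3
  endloop
 endfacet
 facet normal -0.269 0.494 -0.827
  outer loop
   vertex 1.5 5.2 1.9
   vertex 4.4 4.1 0.3
   vertex 2.5 3.4 0.5
  endloop
 endfacet
 facet normal -0.839 0.144 -0.524
  outer loop
   vertex 1.5 5.2 1.9
   vertex 0.1 3.6 3.7
   vertex 0.7 6.0 3.4
  endloop
 endfacet
 facet normal -0.799 0.023 -0.601
  outer loop
   vertex 1.5 5.2 1.9
   vertex 2.5 3.4 0.5
   vertex 0.1 3.6 3.7
  endloop
 endfacet
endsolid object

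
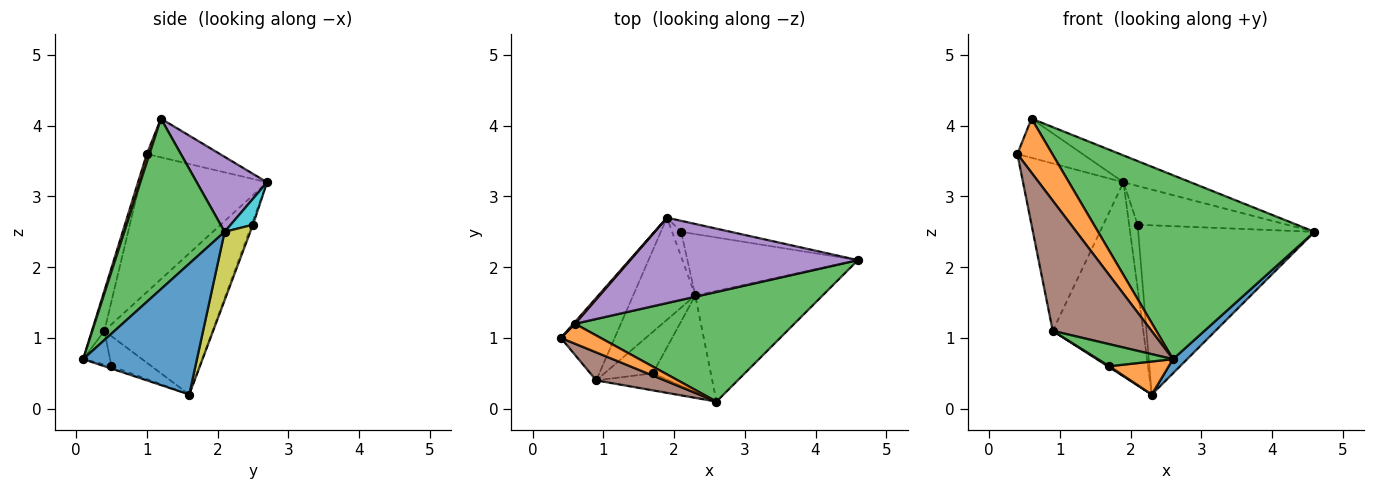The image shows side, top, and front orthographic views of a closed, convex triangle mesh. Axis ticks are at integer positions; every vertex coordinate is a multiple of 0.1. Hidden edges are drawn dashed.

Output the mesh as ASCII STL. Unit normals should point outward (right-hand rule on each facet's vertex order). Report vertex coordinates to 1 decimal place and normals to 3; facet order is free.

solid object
 facet normal 0.714 -0.089 -0.695
  outer loop
   vertex 2.3 1.6 0.2
   vertex 4.6 2.1 2.5
   vertex 2.6 0.1 0.7
  endloop
 endfacet
 facet normal 0.072 -0.936 0.345
  outer loop
   vertex 0.6 1.2 4.1
   vertex 0.4 1.0 3.6
   vertex 2.6 0.1 0.7
  endloop
 endfacet
 facet normal 0.370 -0.798 0.476
  outer loop
   vertex 0.6 1.2 4.1
   vertex 2.6 0.1 0.7
   vertex 4.6 2.1 2.5
  endloop
 endfacet
 facet normal -0.746 0.666 0.032
  outer loop
   vertex 0.6 1.2 4.1
   vertex 1.9 2.7 3.2
   vertex 0.4 1.0 3.6
  endloop
 endfacet
 facet normal 0.300 0.286 0.910
  outer loop
   vertex 0.6 1.2 4.1
   vertex 4.6 2.1 2.5
   vertex 1.9 2.7 3.2
  endloop
 endfacet
 facet normal -0.122 -0.970 0.208
  outer loop
   vertex 0.9 0.4 1.1
   vertex 2.6 0.1 0.7
   vertex 0.4 1.0 3.6
  endloop
 endfacet
 facet normal -0.750 0.593 -0.292
  outer loop
   vertex 0.9 0.4 1.1
   vertex 0.4 1.0 3.6
   vertex 1.9 2.7 3.2
  endloop
 endfacet
 facet normal -0.727 0.608 -0.320
  outer loop
   vertex 0.9 0.4 1.1
   vertex 1.9 2.7 3.2
   vertex 2.3 1.6 0.2
  endloop
 endfacet
 facet normal 0.135 0.931 -0.338
  outer loop
   vertex 2.1 2.5 2.6
   vertex 4.6 2.1 2.5
   vertex 2.3 1.6 0.2
  endloop
 endfacet
 facet normal 0.142 0.952 -0.270
  outer loop
   vertex 2.1 2.5 2.6
   vertex 1.9 2.7 3.2
   vertex 4.6 2.1 2.5
  endloop
 endfacet
 facet normal -0.153 0.921 -0.358
  outer loop
   vertex 2.1 2.5 2.6
   vertex 2.3 1.6 0.2
   vertex 1.9 2.7 3.2
  endloop
 endfacet
 facet normal -0.038 -0.323 -0.946
  outer loop
   vertex 1.7 0.5 0.6
   vertex 2.3 1.6 0.2
   vertex 2.6 0.1 0.7
  endloop
 endfacet
 facet normal -0.273 -0.761 -0.589
  outer loop
   vertex 1.7 0.5 0.6
   vertex 2.6 0.1 0.7
   vertex 0.9 0.4 1.1
  endloop
 endfacet
 facet normal -0.528 -0.021 -0.849
  outer loop
   vertex 1.7 0.5 0.6
   vertex 0.9 0.4 1.1
   vertex 2.3 1.6 0.2
  endloop
 endfacet
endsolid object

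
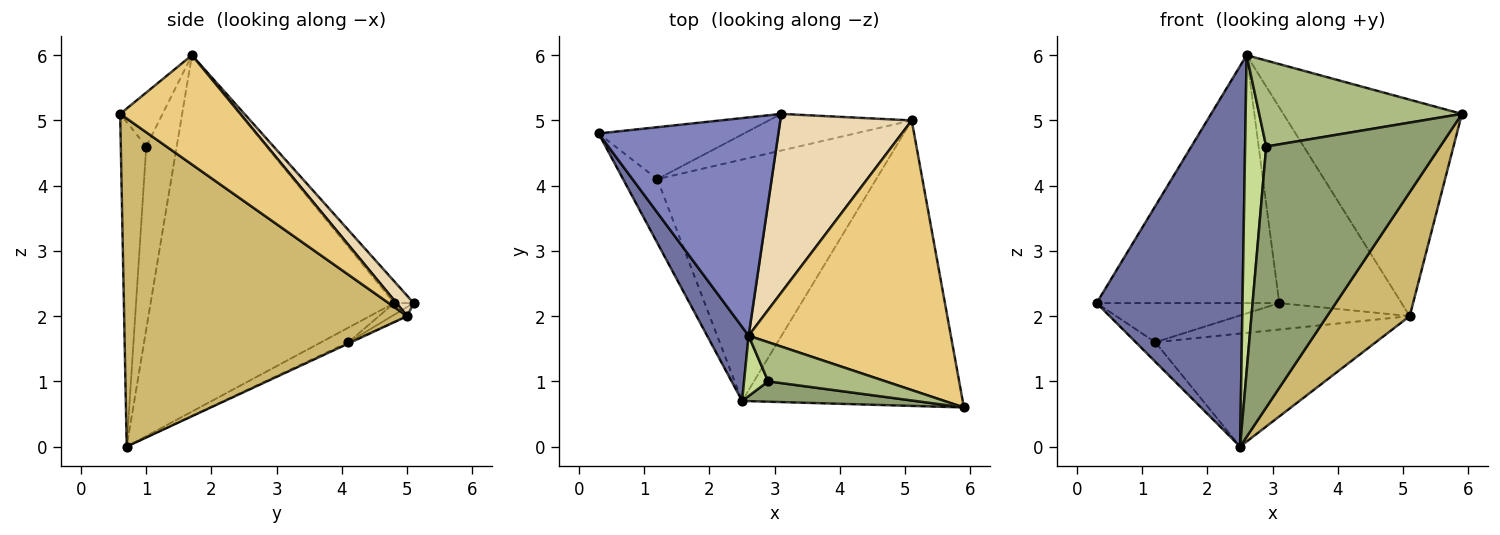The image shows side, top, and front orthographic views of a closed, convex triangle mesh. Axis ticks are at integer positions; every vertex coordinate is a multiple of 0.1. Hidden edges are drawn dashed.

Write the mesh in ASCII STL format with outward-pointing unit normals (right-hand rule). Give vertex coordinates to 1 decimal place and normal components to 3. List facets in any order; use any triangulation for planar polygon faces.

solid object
 facet normal -0.854 -0.511 0.099
  outer loop
   vertex 2.6 1.7 6.0
   vertex 0.3 4.8 2.2
   vertex 2.5 0.7 0.0
  endloop
 endfacet
 facet normal -0.080 0.748 0.659
  outer loop
   vertex 2.6 1.7 6.0
   vertex 3.1 5.1 2.2
   vertex 0.3 4.8 2.2
  endloop
 endfacet
 facet normal -0.379 0.272 -0.885
  outer loop
   vertex 1.2 4.1 1.6
   vertex 2.5 0.7 0.0
   vertex 0.3 4.8 2.2
  endloop
 endfacet
 facet normal -0.064 0.600 -0.797
  outer loop
   vertex 1.2 4.1 1.6
   vertex 0.3 4.8 2.2
   vertex 3.1 5.1 2.2
  endloop
 endfacet
 facet normal -0.144 -0.987 0.077
  outer loop
   vertex 2.9 1.0 4.6
   vertex 2.5 0.7 0.0
   vertex 5.9 0.6 5.1
  endloop
 endfacet
 facet normal -0.187 -0.894 0.407
  outer loop
   vertex 2.9 1.0 4.6
   vertex 5.9 0.6 5.1
   vertex 2.6 1.7 6.0
  endloop
 endfacet
 facet normal -0.817 -0.566 0.108
  outer loop
   vertex 2.9 1.0 4.6
   vertex 2.6 1.7 6.0
   vertex 2.5 0.7 0.0
  endloop
 endfacet
 facet normal -0.005 0.424 -0.906
  outer loop
   vertex 5.1 5.0 2.0
   vertex 2.5 0.7 0.0
   vertex 1.2 4.1 1.6
  endloop
 endfacet
 facet normal -0.052 0.584 -0.810
  outer loop
   vertex 5.1 5.0 2.0
   vertex 1.2 4.1 1.6
   vertex 3.1 5.1 2.2
  endloop
 endfacet
 facet normal 0.807 -0.235 -0.542
  outer loop
   vertex 5.1 5.0 2.0
   vertex 5.9 0.6 5.1
   vertex 2.5 0.7 0.0
  endloop
 endfacet
 facet normal 0.388 0.577 0.719
  outer loop
   vertex 5.1 5.0 2.0
   vertex 2.6 1.7 6.0
   vertex 5.9 0.6 5.1
  endloop
 endfacet
 facet normal 0.104 0.734 0.671
  outer loop
   vertex 5.1 5.0 2.0
   vertex 3.1 5.1 2.2
   vertex 2.6 1.7 6.0
  endloop
 endfacet
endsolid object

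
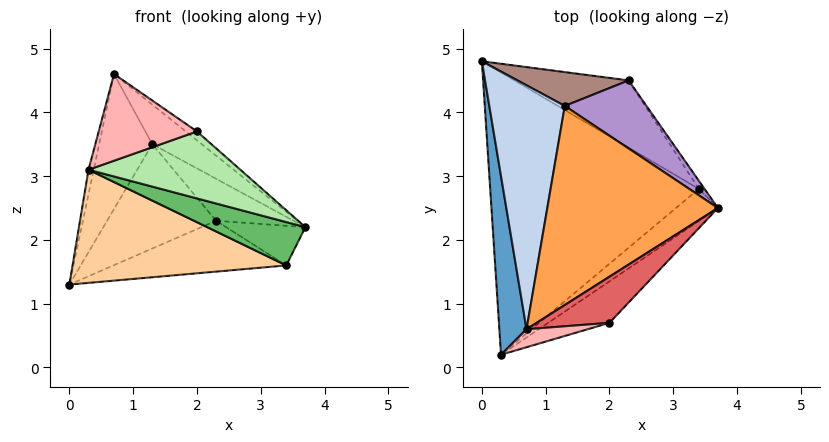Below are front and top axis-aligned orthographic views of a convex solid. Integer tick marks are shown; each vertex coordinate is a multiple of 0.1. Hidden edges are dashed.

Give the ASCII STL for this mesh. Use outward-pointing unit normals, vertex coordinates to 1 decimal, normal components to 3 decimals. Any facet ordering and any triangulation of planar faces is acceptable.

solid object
 facet normal -0.968 0.034 0.249
  outer loop
   vertex 0.7 0.6 4.6
   vertex 0.0 4.8 1.3
   vertex 0.3 0.2 3.1
  endloop
 endfacet
 facet normal -0.773 0.307 0.555
  outer loop
   vertex 1.3 4.1 3.5
   vertex 0.0 4.8 1.3
   vertex 0.7 0.6 4.6
  endloop
 endfacet
 facet normal 0.552 0.163 0.818
  outer loop
   vertex 1.3 4.1 3.5
   vertex 0.7 0.6 4.6
   vertex 3.7 2.5 2.2
  endloop
 endfacet
 facet normal -0.136 -0.369 -0.920
  outer loop
   vertex 3.4 2.8 1.6
   vertex 0.3 0.2 3.1
   vertex 0.0 4.8 1.3
  endloop
 endfacet
 facet normal 0.360 -0.750 -0.555
  outer loop
   vertex 3.4 2.8 1.6
   vertex 3.7 2.5 2.2
   vertex 0.3 0.2 3.1
  endloop
 endfacet
 facet normal 0.400 -0.779 -0.483
  outer loop
   vertex 2.0 0.7 3.7
   vertex 0.3 0.2 3.1
   vertex 3.7 2.5 2.2
  endloop
 endfacet
 facet normal 0.554 0.158 0.817
  outer loop
   vertex 2.0 0.7 3.7
   vertex 3.7 2.5 2.2
   vertex 0.7 0.6 4.6
  endloop
 endfacet
 facet normal 0.211 -0.957 0.199
  outer loop
   vertex 2.0 0.7 3.7
   vertex 0.7 0.6 4.6
   vertex 0.3 0.2 3.1
  endloop
 endfacet
 facet normal 0.630 0.408 0.661
  outer loop
   vertex 2.3 4.5 2.3
   vertex 1.3 4.1 3.5
   vertex 3.7 2.5 2.2
  endloop
 endfacet
 facet normal 0.811 0.573 -0.119
  outer loop
   vertex 2.3 4.5 2.3
   vertex 3.7 2.5 2.2
   vertex 3.4 2.8 1.6
  endloop
 endfacet
 facet normal -0.010 0.951 0.309
  outer loop
   vertex 2.3 4.5 2.3
   vertex 0.0 4.8 1.3
   vertex 1.3 4.1 3.5
  endloop
 endfacet
 facet normal 0.391 0.555 -0.734
  outer loop
   vertex 2.3 4.5 2.3
   vertex 3.4 2.8 1.6
   vertex 0.0 4.8 1.3
  endloop
 endfacet
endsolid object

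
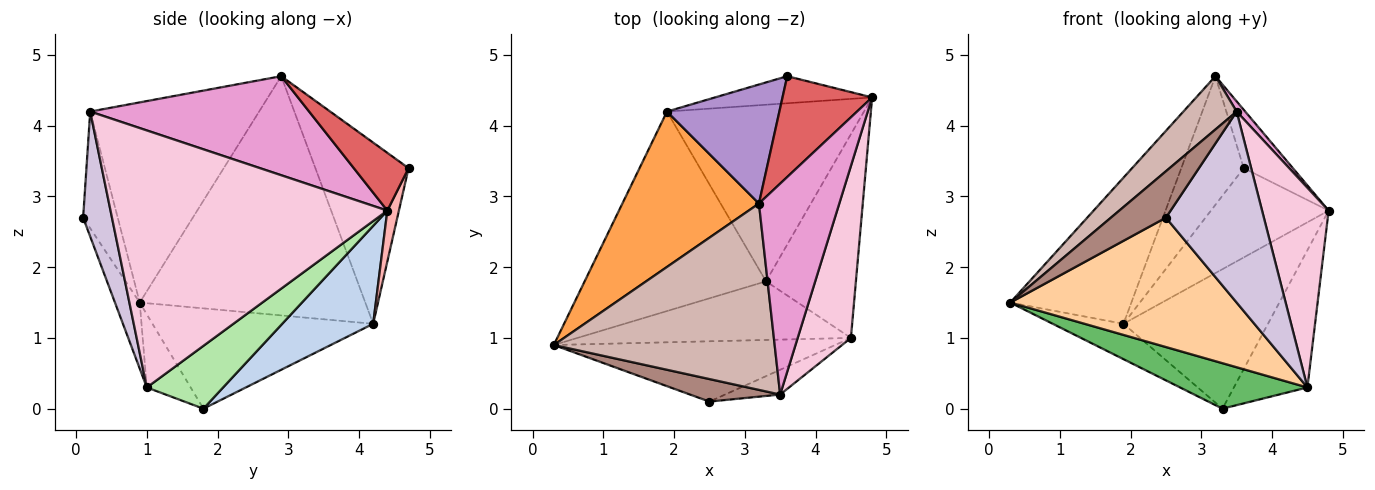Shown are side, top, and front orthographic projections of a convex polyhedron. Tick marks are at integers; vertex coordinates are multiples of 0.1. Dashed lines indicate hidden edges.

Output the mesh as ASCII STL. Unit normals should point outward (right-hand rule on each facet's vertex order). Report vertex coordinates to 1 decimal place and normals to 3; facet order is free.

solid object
 facet normal -0.478 0.153 -0.865
  outer loop
   vertex 1.9 4.2 1.2
   vertex 3.3 1.8 0.0
   vertex 0.3 0.9 1.5
  endloop
 endfacet
 facet normal 0.363 0.578 -0.731
  outer loop
   vertex 1.9 4.2 1.2
   vertex 4.8 4.4 2.8
   vertex 3.3 1.8 0.0
  endloop
 endfacet
 facet normal -0.787 0.422 0.449
  outer loop
   vertex 1.9 4.2 1.2
   vertex 0.3 0.9 1.5
   vertex 3.2 2.9 4.7
  endloop
 endfacet
 facet normal -0.099 -0.902 -0.420
  outer loop
   vertex 4.5 1.0 0.3
   vertex 2.5 0.1 2.7
   vertex 0.3 0.9 1.5
  endloop
 endfacet
 facet normal -0.207 -0.600 -0.773
  outer loop
   vertex 4.5 1.0 0.3
   vertex 0.3 0.9 1.5
   vertex 3.3 1.8 0.0
  endloop
 endfacet
 facet normal 0.502 0.483 -0.718
  outer loop
   vertex 4.5 1.0 0.3
   vertex 3.3 1.8 0.0
   vertex 4.8 4.4 2.8
  endloop
 endfacet
 facet normal 0.487 0.438 0.756
  outer loop
   vertex 3.6 4.7 3.4
   vertex 3.2 2.9 4.7
   vertex 4.8 4.4 2.8
  endloop
 endfacet
 facet normal 0.094 0.953 -0.289
  outer loop
   vertex 3.6 4.7 3.4
   vertex 4.8 4.4 2.8
   vertex 1.9 4.2 1.2
  endloop
 endfacet
 facet normal -0.738 0.495 0.458
  outer loop
   vertex 3.6 4.7 3.4
   vertex 1.9 4.2 1.2
   vertex 3.2 2.9 4.7
  endloop
 endfacet
 facet normal 0.280 -0.952 -0.123
  outer loop
   vertex 3.5 0.2 4.2
   vertex 2.5 0.1 2.7
   vertex 4.5 1.0 0.3
  endloop
 endfacet
 facet normal -0.492 -0.783 0.380
  outer loop
   vertex 3.5 0.2 4.2
   vertex 0.3 0.9 1.5
   vertex 2.5 0.1 2.7
  endloop
 endfacet
 facet normal -0.657 -0.207 0.725
  outer loop
   vertex 3.5 0.2 4.2
   vertex 3.2 2.9 4.7
   vertex 0.3 0.9 1.5
  endloop
 endfacet
 facet normal 0.776 -0.030 0.630
  outer loop
   vertex 3.5 0.2 4.2
   vertex 4.8 4.4 2.8
   vertex 3.2 2.9 4.7
  endloop
 endfacet
 facet normal 0.953 -0.229 0.197
  outer loop
   vertex 3.5 0.2 4.2
   vertex 4.5 1.0 0.3
   vertex 4.8 4.4 2.8
  endloop
 endfacet
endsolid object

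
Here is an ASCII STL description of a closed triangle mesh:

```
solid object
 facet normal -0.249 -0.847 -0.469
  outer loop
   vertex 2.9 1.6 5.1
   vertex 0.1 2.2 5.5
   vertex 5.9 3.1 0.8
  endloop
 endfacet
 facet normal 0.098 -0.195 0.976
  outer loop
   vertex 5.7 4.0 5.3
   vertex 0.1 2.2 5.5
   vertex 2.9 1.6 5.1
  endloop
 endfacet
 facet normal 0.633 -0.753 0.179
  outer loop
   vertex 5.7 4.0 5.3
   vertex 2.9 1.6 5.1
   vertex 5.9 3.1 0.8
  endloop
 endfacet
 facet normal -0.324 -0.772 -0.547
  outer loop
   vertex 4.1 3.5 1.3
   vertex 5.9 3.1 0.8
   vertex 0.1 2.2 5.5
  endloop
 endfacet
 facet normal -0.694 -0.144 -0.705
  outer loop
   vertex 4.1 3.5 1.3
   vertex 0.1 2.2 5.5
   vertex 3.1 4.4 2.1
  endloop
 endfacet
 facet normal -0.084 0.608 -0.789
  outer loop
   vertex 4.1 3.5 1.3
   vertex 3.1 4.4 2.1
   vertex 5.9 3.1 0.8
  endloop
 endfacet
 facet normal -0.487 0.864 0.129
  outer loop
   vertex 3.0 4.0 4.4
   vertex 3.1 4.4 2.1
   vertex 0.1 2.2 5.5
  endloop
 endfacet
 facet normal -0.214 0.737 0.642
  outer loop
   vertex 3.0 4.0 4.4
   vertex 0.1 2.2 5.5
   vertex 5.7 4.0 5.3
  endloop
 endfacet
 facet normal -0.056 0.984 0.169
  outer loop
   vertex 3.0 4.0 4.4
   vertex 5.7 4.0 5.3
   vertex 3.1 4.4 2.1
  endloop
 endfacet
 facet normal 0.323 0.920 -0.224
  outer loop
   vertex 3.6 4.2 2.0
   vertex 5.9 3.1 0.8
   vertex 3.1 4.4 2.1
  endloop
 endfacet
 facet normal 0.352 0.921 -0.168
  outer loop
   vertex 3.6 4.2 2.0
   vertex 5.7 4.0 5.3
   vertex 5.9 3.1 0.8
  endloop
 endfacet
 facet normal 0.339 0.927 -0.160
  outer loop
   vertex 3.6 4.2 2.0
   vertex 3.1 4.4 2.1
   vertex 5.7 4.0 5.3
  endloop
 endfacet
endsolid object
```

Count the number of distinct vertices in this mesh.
8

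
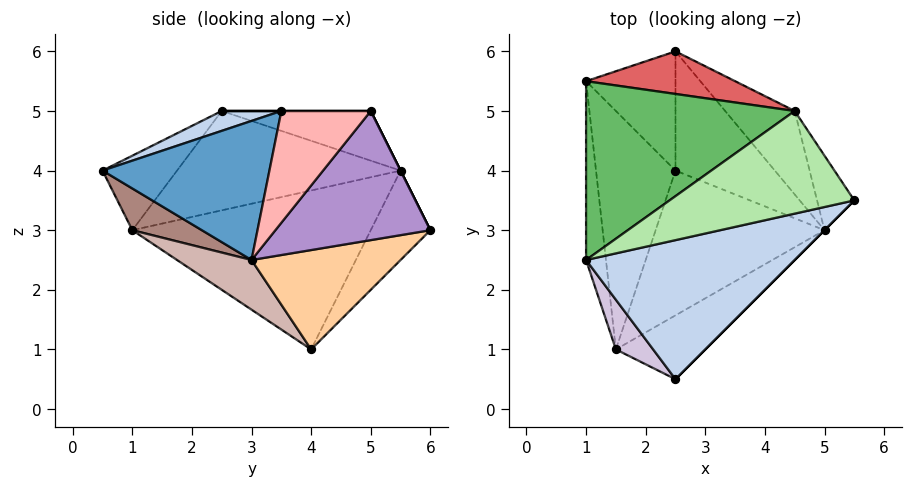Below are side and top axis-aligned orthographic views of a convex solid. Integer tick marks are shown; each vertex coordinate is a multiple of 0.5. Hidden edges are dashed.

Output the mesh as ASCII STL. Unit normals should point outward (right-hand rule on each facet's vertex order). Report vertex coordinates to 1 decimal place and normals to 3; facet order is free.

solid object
 facet normal 0.707 -0.707 0.000
  outer loop
   vertex 5.0 3.0 2.5
   vertex 5.5 3.5 5.0
   vertex 2.5 0.5 4.0
  endloop
 endfacet
 facet normal 0.087 -0.392 0.916
  outer loop
   vertex 1.0 2.5 5.0
   vertex 2.5 0.5 4.0
   vertex 5.5 3.5 5.0
  endloop
 endfacet
 facet normal -0.577 0.577 -0.577
  outer loop
   vertex 2.5 6.0 3.0
   vertex 2.5 4.0 1.0
   vertex 1.0 5.5 4.0
  endloop
 endfacet
 facet normal 0.577 0.577 -0.577
  outer loop
   vertex 2.5 6.0 3.0
   vertex 5.0 3.0 2.5
   vertex 2.5 4.0 1.0
  endloop
 endfacet
 facet normal -0.220 0.308 0.925
  outer loop
   vertex 4.5 5.0 5.0
   vertex 1.0 5.5 4.0
   vertex 1.0 2.5 5.0
  endloop
 endfacet
 facet normal 0.000 0.000 1.000
  outer loop
   vertex 4.5 5.0 5.0
   vertex 1.0 2.5 5.0
   vertex 5.5 3.5 5.0
  endloop
 endfacet
 facet normal 0.000 0.894 0.447
  outer loop
   vertex 4.5 5.0 5.0
   vertex 2.5 6.0 3.0
   vertex 1.0 5.5 4.0
  endloop
 endfacet
 facet normal 0.802 0.535 -0.267
  outer loop
   vertex 4.5 5.0 5.0
   vertex 5.5 3.5 5.0
   vertex 5.0 3.0 2.5
  endloop
 endfacet
 facet normal 0.683 0.631 -0.368
  outer loop
   vertex 4.5 5.0 5.0
   vertex 5.0 3.0 2.5
   vertex 2.5 6.0 3.0
  endloop
 endfacet
 facet normal -0.667 -0.667 0.333
  outer loop
   vertex 1.5 1.0 3.0
   vertex 2.5 0.5 4.0
   vertex 1.0 2.5 5.0
  endloop
 endfacet
 facet normal 0.304 -0.695 -0.652
  outer loop
   vertex 1.5 1.0 3.0
   vertex 5.0 3.0 2.5
   vertex 2.5 0.5 4.0
  endloop
 endfacet
 facet normal 0.228 -0.592 -0.774
  outer loop
   vertex 1.5 1.0 3.0
   vertex 2.5 4.0 1.0
   vertex 5.0 3.0 2.5
  endloop
 endfacet
 facet normal -0.894 0.000 -0.447
  outer loop
   vertex 1.5 1.0 3.0
   vertex 1.0 5.5 4.0
   vertex 2.5 4.0 1.0
  endloop
 endfacet
 facet normal -0.978 -0.065 -0.196
  outer loop
   vertex 1.5 1.0 3.0
   vertex 1.0 2.5 5.0
   vertex 1.0 5.5 4.0
  endloop
 endfacet
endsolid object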